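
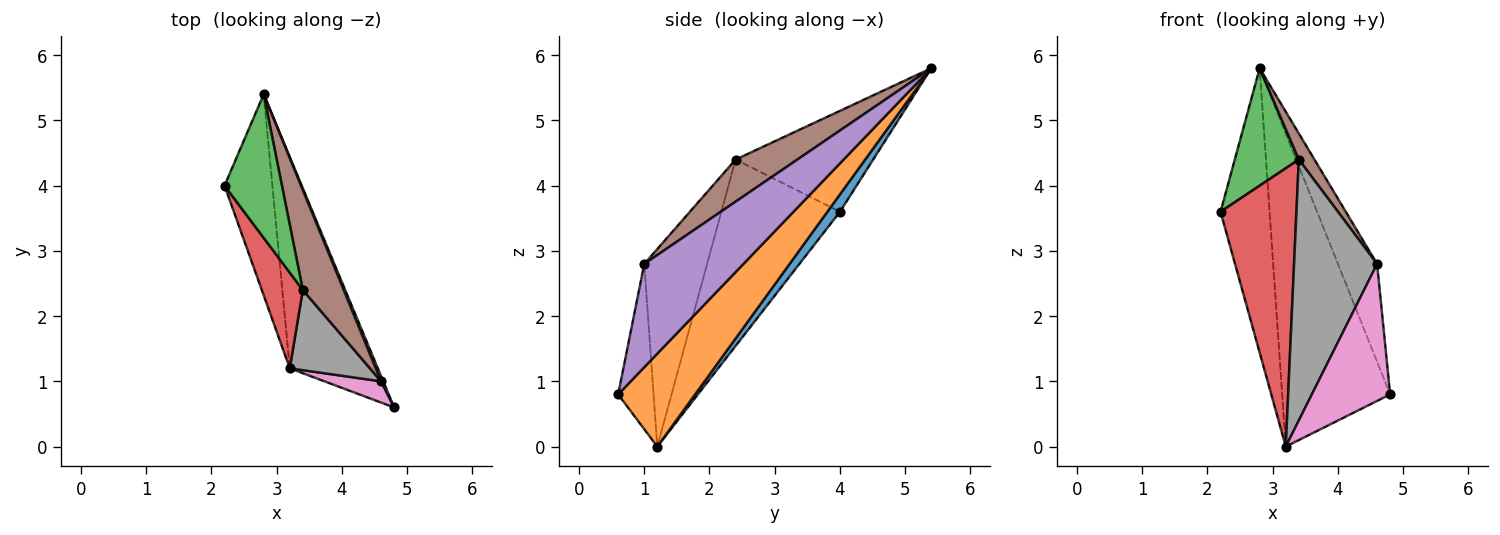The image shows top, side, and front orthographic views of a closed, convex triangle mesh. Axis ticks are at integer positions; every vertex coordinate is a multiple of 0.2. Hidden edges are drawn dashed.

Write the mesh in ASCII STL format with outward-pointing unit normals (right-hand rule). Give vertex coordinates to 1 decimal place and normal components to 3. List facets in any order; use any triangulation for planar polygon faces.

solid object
 facet normal 0.205 0.799 -0.565
  outer loop
   vertex 3.2 1.2 0.0
   vertex 2.2 4.0 3.6
   vertex 2.8 5.4 5.8
  endloop
 endfacet
 facet normal 0.509 0.714 -0.482
  outer loop
   vertex 3.2 1.2 0.0
   vertex 2.8 5.4 5.8
   vertex 4.8 0.6 0.8
  endloop
 endfacet
 facet normal -0.806 -0.375 0.458
  outer loop
   vertex 3.4 2.4 4.4
   vertex 2.8 5.4 5.8
   vertex 2.2 4.0 3.6
  endloop
 endfacet
 facet normal -0.828 -0.530 0.182
  outer loop
   vertex 3.4 2.4 4.4
   vertex 2.2 4.0 3.6
   vertex 3.2 1.2 0.0
  endloop
 endfacet
 facet normal 0.930 0.367 0.020
  outer loop
   vertex 4.6 1.0 2.8
   vertex 4.8 0.6 0.8
   vertex 2.8 5.4 5.8
  endloop
 endfacet
 facet normal 0.706 -0.179 0.686
  outer loop
   vertex 4.6 1.0 2.8
   vertex 2.8 5.4 5.8
   vertex 3.4 2.4 4.4
  endloop
 endfacet
 facet normal -0.408 -0.902 0.140
  outer loop
   vertex 4.6 1.0 2.8
   vertex 3.2 1.2 0.0
   vertex 4.8 0.6 0.8
  endloop
 endfacet
 facet normal -0.586 -0.774 0.238
  outer loop
   vertex 4.6 1.0 2.8
   vertex 3.4 2.4 4.4
   vertex 3.2 1.2 0.0
  endloop
 endfacet
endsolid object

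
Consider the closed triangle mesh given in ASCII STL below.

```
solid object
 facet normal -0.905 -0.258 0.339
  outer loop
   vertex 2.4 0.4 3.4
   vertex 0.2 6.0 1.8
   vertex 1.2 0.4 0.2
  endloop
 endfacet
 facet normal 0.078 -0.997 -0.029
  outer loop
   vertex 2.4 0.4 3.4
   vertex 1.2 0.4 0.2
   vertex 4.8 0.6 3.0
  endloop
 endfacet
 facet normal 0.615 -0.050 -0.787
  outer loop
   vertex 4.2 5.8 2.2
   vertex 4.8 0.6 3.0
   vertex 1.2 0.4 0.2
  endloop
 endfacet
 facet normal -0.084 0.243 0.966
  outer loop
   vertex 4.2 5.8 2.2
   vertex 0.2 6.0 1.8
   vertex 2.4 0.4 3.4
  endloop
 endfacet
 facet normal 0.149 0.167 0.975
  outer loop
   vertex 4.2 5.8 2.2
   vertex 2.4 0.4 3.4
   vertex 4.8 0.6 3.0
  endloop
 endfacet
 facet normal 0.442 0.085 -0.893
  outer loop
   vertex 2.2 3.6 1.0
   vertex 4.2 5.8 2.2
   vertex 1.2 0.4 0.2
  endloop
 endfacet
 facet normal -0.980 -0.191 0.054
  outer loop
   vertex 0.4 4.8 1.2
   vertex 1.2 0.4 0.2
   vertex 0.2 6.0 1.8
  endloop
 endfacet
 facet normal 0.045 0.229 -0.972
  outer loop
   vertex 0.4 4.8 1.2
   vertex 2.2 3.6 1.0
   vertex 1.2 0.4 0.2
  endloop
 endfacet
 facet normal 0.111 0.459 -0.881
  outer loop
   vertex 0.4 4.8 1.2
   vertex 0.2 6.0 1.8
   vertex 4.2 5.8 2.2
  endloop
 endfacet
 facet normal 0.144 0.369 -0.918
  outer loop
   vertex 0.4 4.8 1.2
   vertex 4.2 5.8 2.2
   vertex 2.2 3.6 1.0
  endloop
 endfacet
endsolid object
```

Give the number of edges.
15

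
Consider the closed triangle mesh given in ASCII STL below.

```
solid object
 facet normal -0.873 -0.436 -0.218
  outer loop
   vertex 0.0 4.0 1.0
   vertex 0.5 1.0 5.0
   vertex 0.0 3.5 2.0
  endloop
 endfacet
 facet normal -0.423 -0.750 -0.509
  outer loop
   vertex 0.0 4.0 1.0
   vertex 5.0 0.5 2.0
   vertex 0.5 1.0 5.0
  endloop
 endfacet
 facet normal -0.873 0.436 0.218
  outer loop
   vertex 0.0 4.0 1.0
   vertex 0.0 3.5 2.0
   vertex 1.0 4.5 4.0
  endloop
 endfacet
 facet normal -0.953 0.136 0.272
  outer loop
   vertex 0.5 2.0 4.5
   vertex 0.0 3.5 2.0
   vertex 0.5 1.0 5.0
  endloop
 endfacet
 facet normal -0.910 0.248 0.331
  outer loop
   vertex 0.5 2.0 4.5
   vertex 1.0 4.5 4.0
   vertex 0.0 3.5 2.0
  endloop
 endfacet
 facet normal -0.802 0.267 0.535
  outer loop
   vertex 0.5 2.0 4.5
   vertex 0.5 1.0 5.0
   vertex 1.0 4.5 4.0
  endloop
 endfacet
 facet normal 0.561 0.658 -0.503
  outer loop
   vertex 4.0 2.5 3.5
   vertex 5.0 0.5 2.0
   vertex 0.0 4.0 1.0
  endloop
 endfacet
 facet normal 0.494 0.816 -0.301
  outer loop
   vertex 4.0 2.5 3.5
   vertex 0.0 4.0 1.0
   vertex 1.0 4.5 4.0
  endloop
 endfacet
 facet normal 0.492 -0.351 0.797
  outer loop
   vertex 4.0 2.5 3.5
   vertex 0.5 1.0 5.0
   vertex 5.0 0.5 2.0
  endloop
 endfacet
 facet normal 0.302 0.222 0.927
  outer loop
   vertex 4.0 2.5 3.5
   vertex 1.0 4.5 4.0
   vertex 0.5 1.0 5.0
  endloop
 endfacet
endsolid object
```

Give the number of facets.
10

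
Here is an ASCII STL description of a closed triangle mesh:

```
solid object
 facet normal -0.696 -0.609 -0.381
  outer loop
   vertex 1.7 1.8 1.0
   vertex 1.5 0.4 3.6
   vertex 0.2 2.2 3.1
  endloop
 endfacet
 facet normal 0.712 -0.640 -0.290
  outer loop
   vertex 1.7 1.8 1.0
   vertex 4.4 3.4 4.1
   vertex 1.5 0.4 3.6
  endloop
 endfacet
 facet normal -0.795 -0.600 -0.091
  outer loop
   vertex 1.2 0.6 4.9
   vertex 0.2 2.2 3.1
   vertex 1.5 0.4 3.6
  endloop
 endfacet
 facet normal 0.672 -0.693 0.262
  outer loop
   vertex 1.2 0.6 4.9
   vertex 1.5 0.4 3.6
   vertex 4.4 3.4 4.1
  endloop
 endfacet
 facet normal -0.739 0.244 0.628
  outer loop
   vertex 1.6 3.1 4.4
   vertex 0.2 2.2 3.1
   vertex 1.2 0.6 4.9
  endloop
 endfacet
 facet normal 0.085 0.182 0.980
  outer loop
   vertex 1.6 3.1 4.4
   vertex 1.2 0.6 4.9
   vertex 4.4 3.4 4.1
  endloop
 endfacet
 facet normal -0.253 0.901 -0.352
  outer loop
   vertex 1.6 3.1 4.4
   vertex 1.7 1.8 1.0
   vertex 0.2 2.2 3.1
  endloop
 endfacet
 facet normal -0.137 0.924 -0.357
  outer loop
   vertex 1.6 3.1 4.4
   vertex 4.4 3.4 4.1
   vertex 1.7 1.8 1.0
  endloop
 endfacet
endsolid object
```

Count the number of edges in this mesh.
12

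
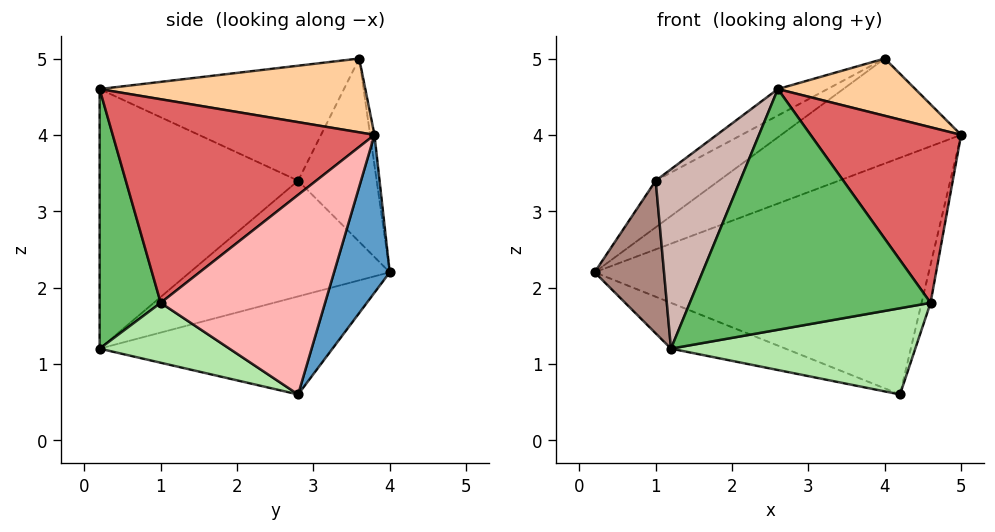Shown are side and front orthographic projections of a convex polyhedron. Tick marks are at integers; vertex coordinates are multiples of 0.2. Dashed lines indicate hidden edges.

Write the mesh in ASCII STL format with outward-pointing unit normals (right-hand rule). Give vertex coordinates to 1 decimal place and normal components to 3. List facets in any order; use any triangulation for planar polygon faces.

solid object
 facet normal 0.156 0.937 -0.312
  outer loop
   vertex 4.2 2.8 0.6
   vertex 0.2 4.0 2.2
   vertex 5.0 3.8 4.0
  endloop
 endfacet
 facet normal -0.325 0.160 -0.932
  outer loop
   vertex 1.2 0.2 1.2
   vertex 0.2 4.0 2.2
   vertex 4.2 2.8 0.6
  endloop
 endfacet
 facet normal -0.024 0.985 0.173
  outer loop
   vertex 4.0 3.6 5.0
   vertex 5.0 3.8 4.0
   vertex 0.2 4.0 2.2
  endloop
 endfacet
 facet normal 0.695 -0.359 0.623
  outer loop
   vertex 4.0 3.6 5.0
   vertex 2.6 0.2 4.6
   vertex 5.0 3.8 4.0
  endloop
 endfacet
 facet normal 0.245 -0.964 -0.101
  outer loop
   vertex 4.6 1.0 1.8
   vertex 2.6 0.2 4.6
   vertex 1.2 0.2 1.2
  endloop
 endfacet
 facet normal 0.263 -0.494 -0.829
  outer loop
   vertex 4.6 1.0 1.8
   vertex 1.2 0.2 1.2
   vertex 4.2 2.8 0.6
  endloop
 endfacet
 facet normal 0.783 -0.450 0.430
  outer loop
   vertex 4.6 1.0 1.8
   vertex 5.0 3.8 4.0
   vertex 2.6 0.2 4.6
  endloop
 endfacet
 facet normal 0.968 0.053 -0.243
  outer loop
   vertex 4.6 1.0 1.8
   vertex 4.2 2.8 0.6
   vertex 5.0 3.8 4.0
  endloop
 endfacet
 facet normal -0.512 0.412 0.754
  outer loop
   vertex 1.0 2.8 3.4
   vertex 4.0 3.6 5.0
   vertex 0.2 4.0 2.2
  endloop
 endfacet
 facet normal -0.489 0.099 0.867
  outer loop
   vertex 1.0 2.8 3.4
   vertex 2.6 0.2 4.6
   vertex 4.0 3.6 5.0
  endloop
 endfacet
 facet normal -0.904 -0.314 0.289
  outer loop
   vertex 1.0 2.8 3.4
   vertex 0.2 4.0 2.2
   vertex 1.2 0.2 1.2
  endloop
 endfacet
 facet normal -0.861 -0.366 0.354
  outer loop
   vertex 1.0 2.8 3.4
   vertex 1.2 0.2 1.2
   vertex 2.6 0.2 4.6
  endloop
 endfacet
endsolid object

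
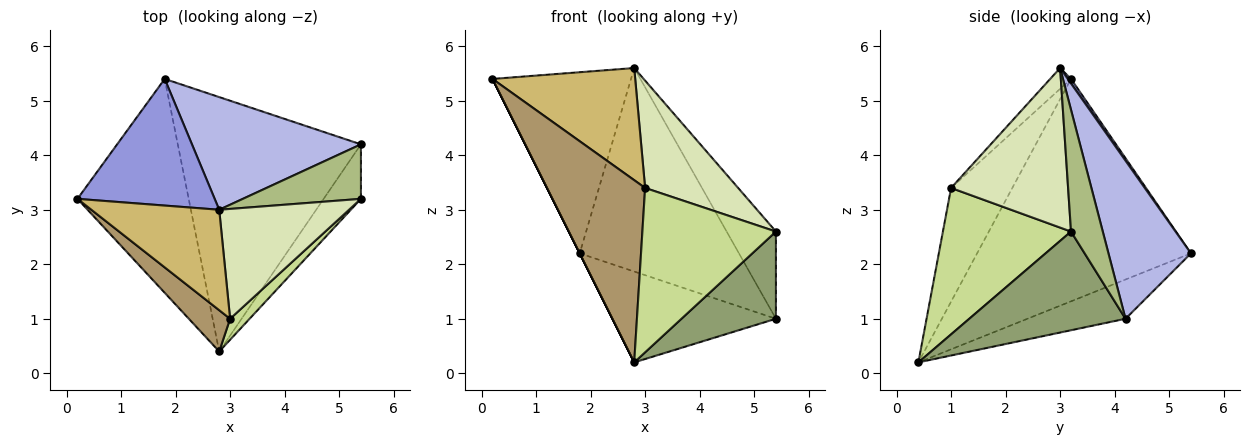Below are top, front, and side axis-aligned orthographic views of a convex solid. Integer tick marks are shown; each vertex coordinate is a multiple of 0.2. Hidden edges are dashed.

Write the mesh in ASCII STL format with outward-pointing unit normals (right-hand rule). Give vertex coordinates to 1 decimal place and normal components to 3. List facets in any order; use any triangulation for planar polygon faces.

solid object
 facet normal -0.894 0.000 -0.447
  outer loop
   vertex 1.8 5.4 2.2
   vertex 2.8 0.4 0.2
   vertex 0.2 3.2 5.4
  endloop
 endfacet
 facet normal -0.198 0.330 -0.923
  outer loop
   vertex 1.8 5.4 2.2
   vertex 5.4 4.2 1.0
   vertex 2.8 0.4 0.2
  endloop
 endfacet
 facet normal 0.019 0.819 0.573
  outer loop
   vertex 2.8 3.0 5.6
   vertex 1.8 5.4 2.2
   vertex 0.2 3.2 5.4
  endloop
 endfacet
 facet normal 0.413 0.797 0.441
  outer loop
   vertex 2.8 3.0 5.6
   vertex 5.4 4.2 1.0
   vertex 1.8 5.4 2.2
  endloop
 endfacet
 facet normal 0.814 -0.492 -0.308
  outer loop
   vertex 5.4 3.2 2.6
   vertex 2.8 0.4 0.2
   vertex 5.4 4.2 1.0
  endloop
 endfacet
 facet normal 0.479 0.744 0.465
  outer loop
   vertex 5.4 3.2 2.6
   vertex 5.4 4.2 1.0
   vertex 2.8 3.0 5.6
  endloop
 endfacet
 facet normal 0.689 -0.719 0.092
  outer loop
   vertex 3.0 1.0 3.4
   vertex 2.8 0.4 0.2
   vertex 5.4 3.2 2.6
  endloop
 endfacet
 facet normal 0.660 -0.525 0.537
  outer loop
   vertex 3.0 1.0 3.4
   vertex 5.4 3.2 2.6
   vertex 2.8 3.0 5.6
  endloop
 endfacet
 facet normal -0.520 -0.833 0.189
  outer loop
   vertex 3.0 1.0 3.4
   vertex 0.2 3.2 5.4
   vertex 2.8 0.4 0.2
  endloop
 endfacet
 facet normal -0.108 -0.740 0.663
  outer loop
   vertex 3.0 1.0 3.4
   vertex 2.8 3.0 5.6
   vertex 0.2 3.2 5.4
  endloop
 endfacet
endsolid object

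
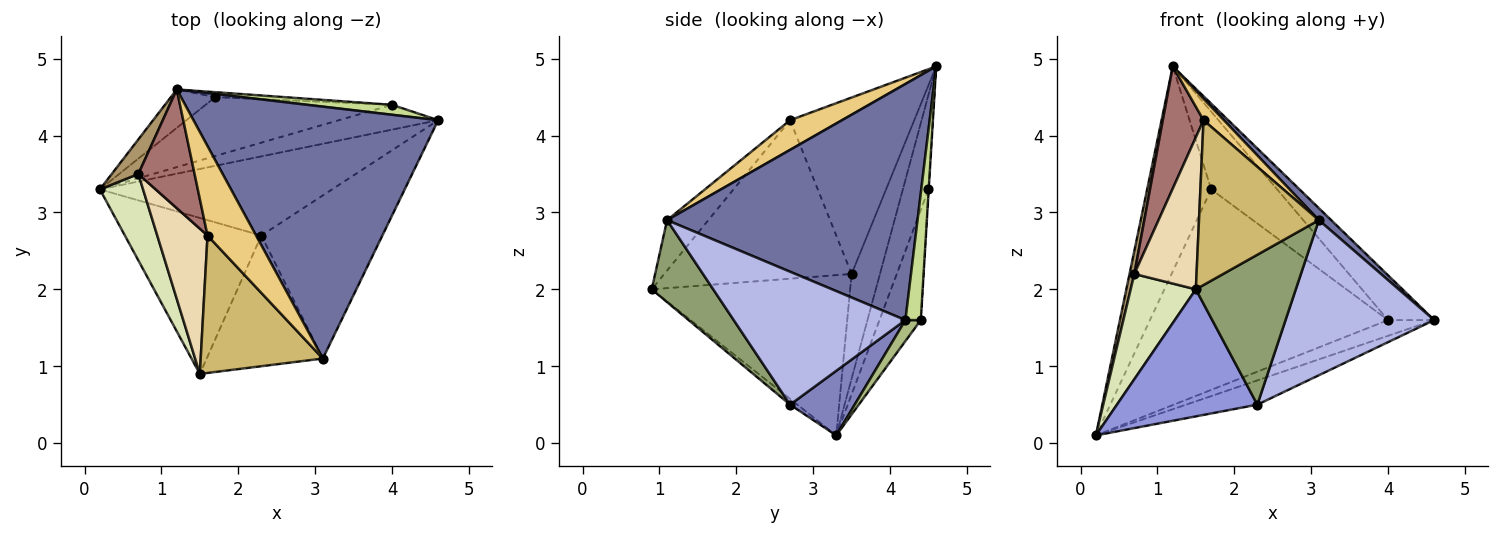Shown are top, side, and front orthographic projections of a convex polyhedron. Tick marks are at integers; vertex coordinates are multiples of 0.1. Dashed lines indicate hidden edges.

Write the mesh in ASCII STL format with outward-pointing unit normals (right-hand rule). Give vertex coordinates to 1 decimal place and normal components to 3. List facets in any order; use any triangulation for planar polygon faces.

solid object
 facet normal 0.694 -0.034 0.719
  outer loop
   vertex 3.1 1.1 2.9
   vertex 4.6 4.2 1.6
   vertex 1.2 4.6 4.9
  endloop
 endfacet
 facet normal 0.257 0.283 -0.924
  outer loop
   vertex 2.3 2.7 0.5
   vertex 0.2 3.3 0.1
   vertex 4.6 4.2 1.6
  endloop
 endfacet
 facet normal -0.033 -0.631 -0.775
  outer loop
   vertex 2.3 2.7 0.5
   vertex 1.5 0.9 2.0
   vertex 0.2 3.3 0.1
  endloop
 endfacet
 facet normal 0.623 -0.539 -0.567
  outer loop
   vertex 2.3 2.7 0.5
   vertex 4.6 4.2 1.6
   vertex 3.1 1.1 2.9
  endloop
 endfacet
 facet normal 0.421 -0.684 -0.596
  outer loop
   vertex 2.3 2.7 0.5
   vertex 3.1 1.1 2.9
   vertex 1.5 0.9 2.0
  endloop
 endfacet
 facet normal 0.176 0.527 -0.832
  outer loop
   vertex 4.0 4.4 1.6
   vertex 4.6 4.2 1.6
   vertex 0.2 3.3 0.1
  endloop
 endfacet
 facet normal 0.309 0.928 0.206
  outer loop
   vertex 4.0 4.4 1.6
   vertex 1.2 4.6 4.9
   vertex 4.6 4.2 1.6
  endloop
 endfacet
 facet normal -0.920 -0.302 0.248
  outer loop
   vertex 0.7 3.5 2.2
   vertex 0.2 3.3 0.1
   vertex 1.5 0.9 2.0
  endloop
 endfacet
 facet normal -0.956 -0.162 0.243
  outer loop
   vertex 0.7 3.5 2.2
   vertex 1.2 4.6 4.9
   vertex 0.2 3.3 0.1
  endloop
 endfacet
 facet normal -0.255 -0.743 0.619
  outer loop
   vertex 1.6 2.7 4.2
   vertex 1.5 0.9 2.0
   vertex 3.1 1.1 2.9
  endloop
 endfacet
 facet normal 0.511 -0.201 0.836
  outer loop
   vertex 1.6 2.7 4.2
   vertex 3.1 1.1 2.9
   vertex 1.2 4.6 4.9
  endloop
 endfacet
 facet normal -0.909 -0.302 0.288
  outer loop
   vertex 1.6 2.7 4.2
   vertex 0.7 3.5 2.2
   vertex 1.5 0.9 2.0
  endloop
 endfacet
 facet normal -0.909 -0.298 0.290
  outer loop
   vertex 1.6 2.7 4.2
   vertex 1.2 4.6 4.9
   vertex 0.7 3.5 2.2
  endloop
 endfacet
 facet normal -0.366 0.915 -0.172
  outer loop
   vertex 1.7 4.5 3.3
   vertex 0.2 3.3 0.1
   vertex 1.2 4.6 4.9
  endloop
 endfacet
 facet normal -0.164 0.946 -0.278
  outer loop
   vertex 1.7 4.5 3.3
   vertex 4.0 4.4 1.6
   vertex 0.2 3.3 0.1
  endloop
 endfacet
 facet normal -0.004 0.998 -0.063
  outer loop
   vertex 1.7 4.5 3.3
   vertex 1.2 4.6 4.9
   vertex 4.0 4.4 1.6
  endloop
 endfacet
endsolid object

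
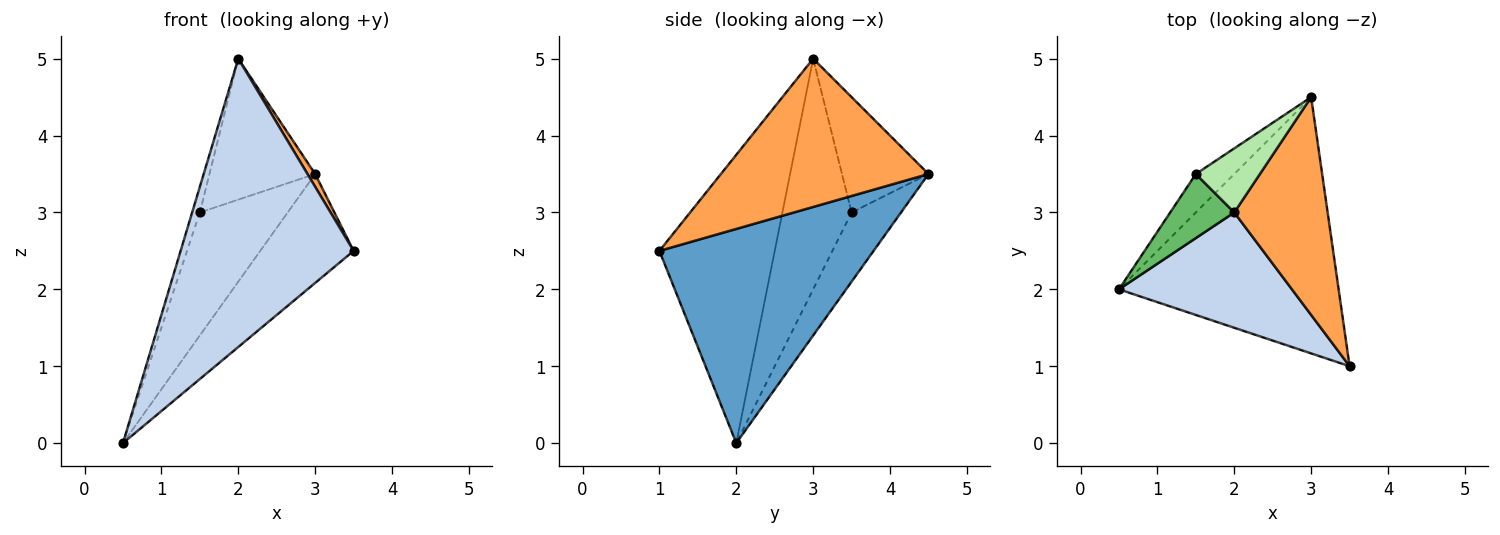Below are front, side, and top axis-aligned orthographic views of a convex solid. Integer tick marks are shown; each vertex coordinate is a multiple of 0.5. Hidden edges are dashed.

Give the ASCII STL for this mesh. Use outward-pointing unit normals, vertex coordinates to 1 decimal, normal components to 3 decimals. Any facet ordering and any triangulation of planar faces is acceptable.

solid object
 facet normal 0.668 0.291 -0.685
  outer loop
   vertex 3.0 4.5 3.5
   vertex 3.5 1.0 2.5
   vertex 0.5 2.0 0.0
  endloop
 endfacet
 facet normal -0.526 -0.789 0.316
  outer loop
   vertex 2.0 3.0 5.0
   vertex 0.5 2.0 0.0
   vertex 3.5 1.0 2.5
  endloop
 endfacet
 facet normal 0.846 -0.031 0.533
  outer loop
   vertex 2.0 3.0 5.0
   vertex 3.5 1.0 2.5
   vertex 3.0 4.5 3.5
  endloop
 endfacet
 facet normal -0.473 0.841 -0.263
  outer loop
   vertex 1.5 3.5 3.0
   vertex 3.0 4.5 3.5
   vertex 0.5 2.0 0.0
  endloop
 endfacet
 facet normal -0.958 0.106 0.266
  outer loop
   vertex 1.5 3.5 3.0
   vertex 0.5 2.0 0.0
   vertex 2.0 3.0 5.0
  endloop
 endfacet
 facet normal -0.597 0.730 0.332
  outer loop
   vertex 1.5 3.5 3.0
   vertex 2.0 3.0 5.0
   vertex 3.0 4.5 3.5
  endloop
 endfacet
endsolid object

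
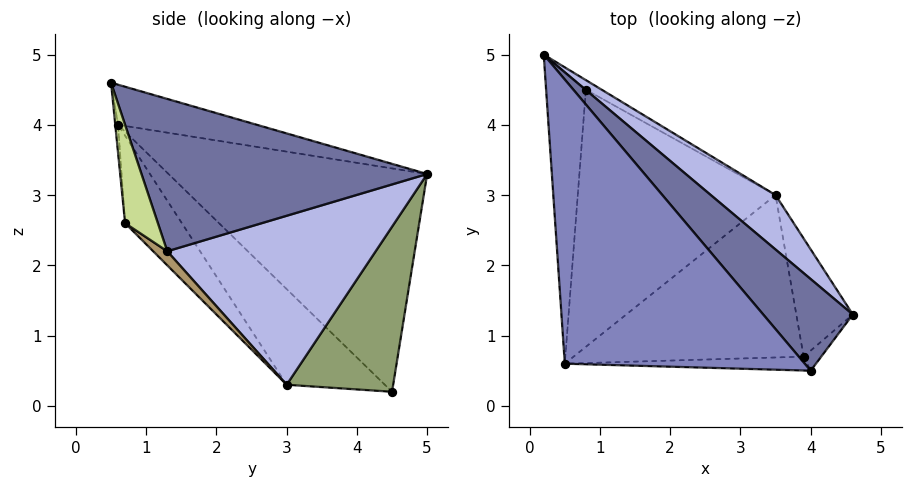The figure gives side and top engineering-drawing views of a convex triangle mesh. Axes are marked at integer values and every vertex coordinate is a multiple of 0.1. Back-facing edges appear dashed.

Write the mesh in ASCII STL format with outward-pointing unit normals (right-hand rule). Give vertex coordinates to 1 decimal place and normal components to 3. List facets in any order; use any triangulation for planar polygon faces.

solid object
 facet normal 0.649 0.658 0.382
  outer loop
   vertex 4.0 0.5 4.6
   vertex 4.6 1.3 2.2
   vertex 0.2 5.0 3.3
  endloop
 endfacet
 facet normal -0.163 0.144 0.976
  outer loop
   vertex 0.5 0.6 4.0
   vertex 4.0 0.5 4.6
   vertex 0.2 5.0 3.3
  endloop
 endfacet
 facet normal -0.980 -0.095 -0.174
  outer loop
   vertex 0.5 0.6 4.0
   vertex 0.2 5.0 3.3
   vertex 0.8 4.5 0.2
  endloop
 endfacet
 facet normal 0.659 0.709 0.252
  outer loop
   vertex 3.5 3.0 0.3
   vertex 0.2 5.0 3.3
   vertex 4.6 1.3 2.2
  endloop
 endfacet
 facet normal 0.486 0.872 -0.047
  outer loop
   vertex 3.5 3.0 0.3
   vertex 0.8 4.5 0.2
   vertex 0.2 5.0 3.3
  endloop
 endfacet
 facet normal -0.333 -0.645 -0.688
  outer loop
   vertex 3.5 3.0 0.3
   vertex 0.5 0.6 4.0
   vertex 0.8 4.5 0.2
  endloop
 endfacet
 facet normal 0.610 -0.785 -0.109
  outer loop
   vertex 3.9 0.7 2.6
   vertex 4.6 1.3 2.2
   vertex 4.0 0.5 4.6
  endloop
 endfacet
 facet normal -0.011 -0.995 -0.099
  outer loop
   vertex 3.9 0.7 2.6
   vertex 4.0 0.5 4.6
   vertex 0.5 0.6 4.0
  endloop
 endfacet
 facet normal 0.177 -0.680 -0.711
  outer loop
   vertex 3.9 0.7 2.6
   vertex 3.5 3.0 0.3
   vertex 4.6 1.3 2.2
  endloop
 endfacet
 facet normal -0.252 -0.706 -0.662
  outer loop
   vertex 3.9 0.7 2.6
   vertex 0.5 0.6 4.0
   vertex 3.5 3.0 0.3
  endloop
 endfacet
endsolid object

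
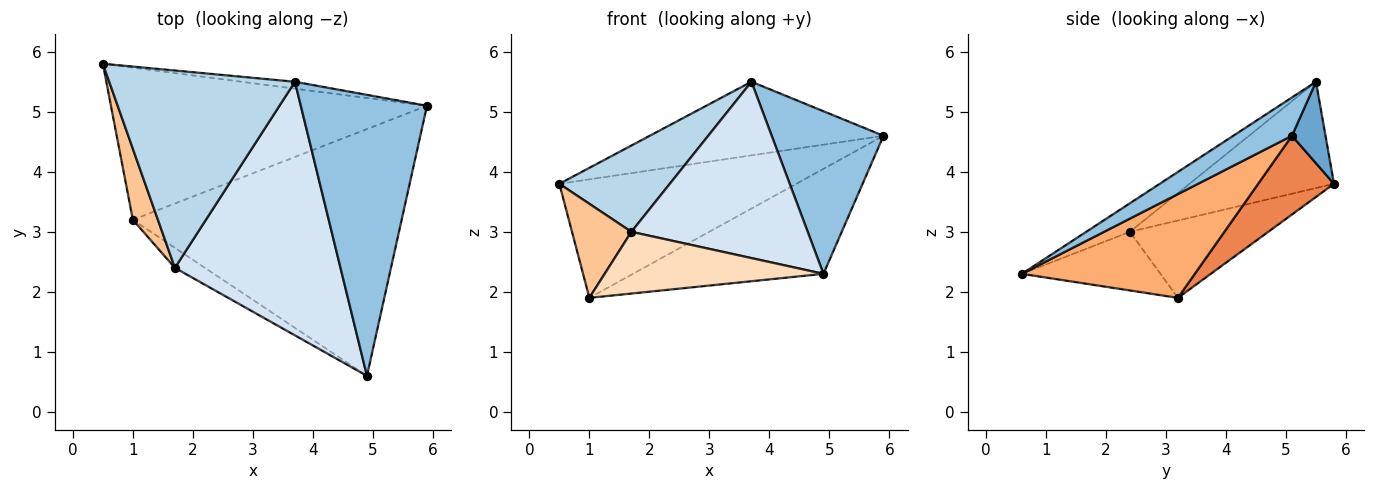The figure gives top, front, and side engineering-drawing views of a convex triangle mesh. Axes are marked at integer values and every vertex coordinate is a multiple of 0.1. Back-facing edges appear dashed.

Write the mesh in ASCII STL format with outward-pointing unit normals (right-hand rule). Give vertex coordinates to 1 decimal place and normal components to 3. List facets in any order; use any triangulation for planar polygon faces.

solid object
 facet normal 0.141 0.986 -0.092
  outer loop
   vertex 3.7 5.5 5.5
   vertex 5.9 5.1 4.6
   vertex 0.5 5.8 3.8
  endloop
 endfacet
 facet normal 0.254 -0.484 0.837
  outer loop
   vertex 3.7 5.5 5.5
   vertex 4.9 0.6 2.3
   vertex 5.9 5.1 4.6
  endloop
 endfacet
 facet normal -0.464 -0.355 0.811
  outer loop
   vertex 1.7 2.4 3.0
   vertex 3.7 5.5 5.5
   vertex 0.5 5.8 3.8
  endloop
 endfacet
 facet normal -0.140 -0.565 0.813
  outer loop
   vertex 1.7 2.4 3.0
   vertex 4.9 0.6 2.3
   vertex 3.7 5.5 5.5
  endloop
 endfacet
 facet normal 0.193 0.603 -0.774
  outer loop
   vertex 1.0 3.2 1.9
   vertex 0.5 5.8 3.8
   vertex 5.9 5.1 4.6
  endloop
 endfacet
 facet normal 0.335 0.369 -0.867
  outer loop
   vertex 1.0 3.2 1.9
   vertex 5.9 5.1 4.6
   vertex 4.9 0.6 2.3
  endloop
 endfacet
 facet normal -0.881 -0.378 0.286
  outer loop
   vertex 1.0 3.2 1.9
   vertex 1.7 2.4 3.0
   vertex 0.5 5.8 3.8
  endloop
 endfacet
 facet normal -0.516 -0.815 -0.264
  outer loop
   vertex 1.0 3.2 1.9
   vertex 4.9 0.6 2.3
   vertex 1.7 2.4 3.0
  endloop
 endfacet
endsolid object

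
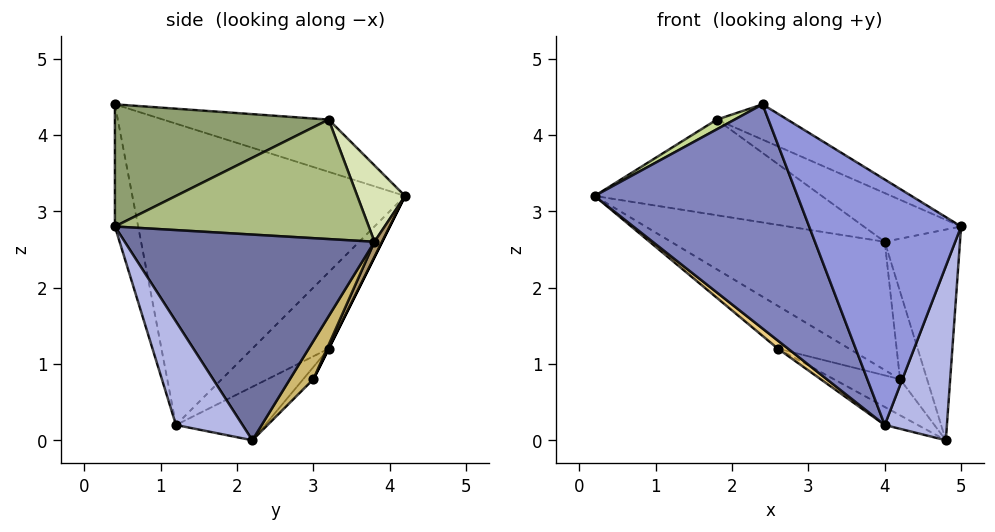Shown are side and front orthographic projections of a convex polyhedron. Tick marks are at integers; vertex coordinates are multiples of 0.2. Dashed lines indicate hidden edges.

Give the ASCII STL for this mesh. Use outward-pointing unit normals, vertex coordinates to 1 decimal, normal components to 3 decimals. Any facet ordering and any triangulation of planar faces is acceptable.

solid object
 facet normal 0.951 0.287 0.116
  outer loop
   vertex 4.0 3.8 2.6
   vertex 5.0 0.4 2.8
   vertex 4.8 2.2 0.0
  endloop
 endfacet
 facet normal -0.740 -0.550 -0.387
  outer loop
   vertex 4.0 1.2 0.2
   vertex 2.4 0.4 4.4
   vertex 0.2 4.2 3.2
  endloop
 endfacet
 facet normal -0.147 -0.960 -0.239
  outer loop
   vertex 4.0 1.2 0.2
   vertex 5.0 0.4 2.8
   vertex 2.4 0.4 4.4
  endloop
 endfacet
 facet normal 0.656 -0.613 -0.441
  outer loop
   vertex 4.0 1.2 0.2
   vertex 4.8 2.2 0.0
   vertex 5.0 0.4 2.8
  endloop
 endfacet
 facet normal 0.516 0.171 0.839
  outer loop
   vertex 1.8 3.2 4.2
   vertex 2.4 0.4 4.4
   vertex 5.0 0.4 2.8
  endloop
 endfacet
 facet normal 0.538 0.206 0.817
  outer loop
   vertex 1.8 3.2 4.2
   vertex 5.0 0.4 2.8
   vertex 4.0 3.8 2.6
  endloop
 endfacet
 facet normal -0.556 -0.060 0.829
  outer loop
   vertex 1.8 3.2 4.2
   vertex 0.2 4.2 3.2
   vertex 2.4 0.4 4.4
  endloop
 endfacet
 facet normal 0.172 0.821 0.545
  outer loop
   vertex 1.8 3.2 4.2
   vertex 4.0 3.8 2.6
   vertex 0.2 4.2 3.2
  endloop
 endfacet
 facet normal 0.033 0.915 -0.403
  outer loop
   vertex 4.2 3.0 0.8
   vertex 0.2 4.2 3.2
   vertex 4.0 3.8 2.6
  endloop
 endfacet
 facet normal 0.635 0.730 -0.254
  outer loop
   vertex 4.2 3.0 0.8
   vertex 4.0 3.8 2.6
   vertex 4.8 2.2 0.0
  endloop
 endfacet
 facet normal -0.659 -0.088 -0.747
  outer loop
   vertex 2.6 3.2 1.2
   vertex 4.0 1.2 0.2
   vertex 0.2 4.2 3.2
  endloop
 endfacet
 facet normal -0.418 0.155 -0.895
  outer loop
   vertex 2.6 3.2 1.2
   vertex 4.8 2.2 0.0
   vertex 4.0 1.2 0.2
  endloop
 endfacet
 facet normal 0.000 0.894 -0.447
  outer loop
   vertex 2.6 3.2 1.2
   vertex 0.2 4.2 3.2
   vertex 4.2 3.0 0.8
  endloop
 endfacet
 facet normal -0.102 0.664 -0.741
  outer loop
   vertex 2.6 3.2 1.2
   vertex 4.2 3.0 0.8
   vertex 4.8 2.2 0.0
  endloop
 endfacet
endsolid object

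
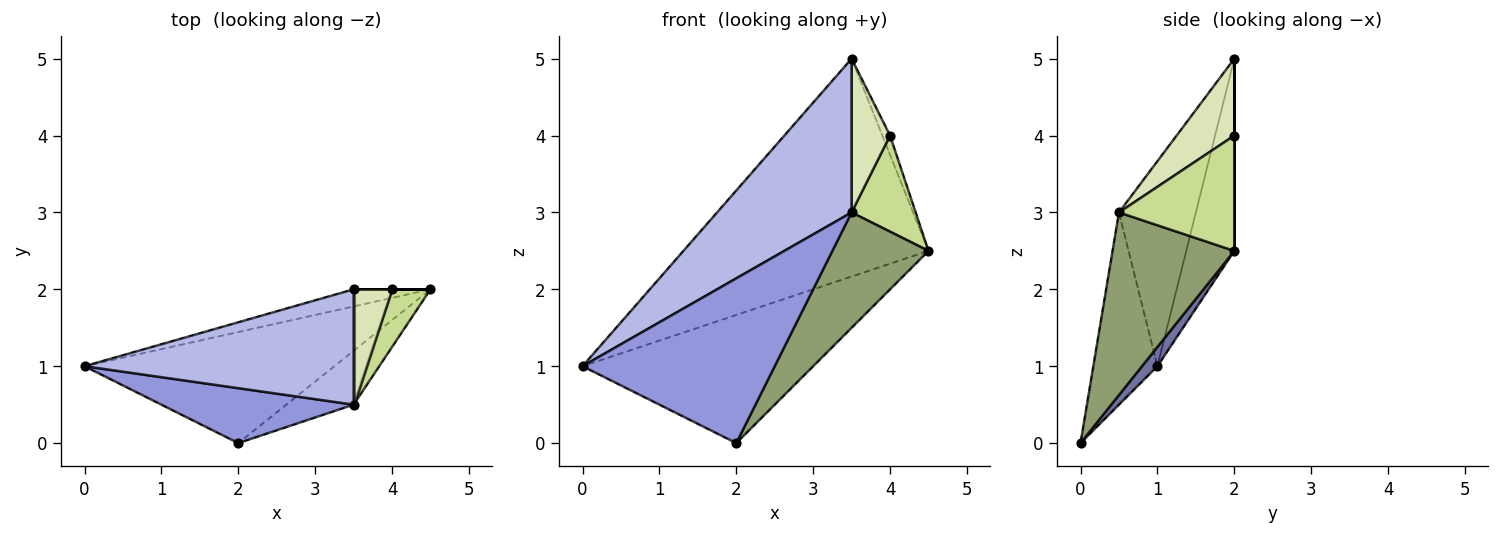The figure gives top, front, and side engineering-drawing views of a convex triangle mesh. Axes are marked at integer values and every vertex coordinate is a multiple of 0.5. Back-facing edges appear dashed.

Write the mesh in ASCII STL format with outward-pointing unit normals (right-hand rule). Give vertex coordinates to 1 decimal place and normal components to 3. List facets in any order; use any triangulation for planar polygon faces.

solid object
 facet normal 0.050 0.755 -0.654
  outer loop
   vertex 2.0 0.0 0.0
   vertex 0.0 1.0 1.0
   vertex 4.5 2.0 2.5
  endloop
 endfacet
 facet normal -0.192 0.978 -0.077
  outer loop
   vertex 3.5 2.0 5.0
   vertex 4.5 2.0 2.5
   vertex 0.0 1.0 1.0
  endloop
 endfacet
 facet normal -0.302 -0.905 0.302
  outer loop
   vertex 3.5 0.5 3.0
   vertex 0.0 1.0 1.0
   vertex 2.0 0.0 0.0
  endloop
 endfacet
 facet normal -0.416 -0.728 0.546
  outer loop
   vertex 3.5 0.5 3.0
   vertex 3.5 2.0 5.0
   vertex 0.0 1.0 1.0
  endloop
 endfacet
 facet normal 0.754 -0.595 -0.278
  outer loop
   vertex 3.5 0.5 3.0
   vertex 2.0 0.0 0.0
   vertex 4.5 2.0 2.5
  endloop
 endfacet
 facet normal 0.000 1.000 0.000
  outer loop
   vertex 4.0 2.0 4.0
   vertex 4.5 2.0 2.5
   vertex 3.5 2.0 5.0
  endloop
 endfacet
 facet normal 0.839 -0.466 0.280
  outer loop
   vertex 4.0 2.0 4.0
   vertex 3.5 0.5 3.0
   vertex 4.5 2.0 2.5
  endloop
 endfacet
 facet normal 0.768 -0.512 0.384
  outer loop
   vertex 4.0 2.0 4.0
   vertex 3.5 2.0 5.0
   vertex 3.5 0.5 3.0
  endloop
 endfacet
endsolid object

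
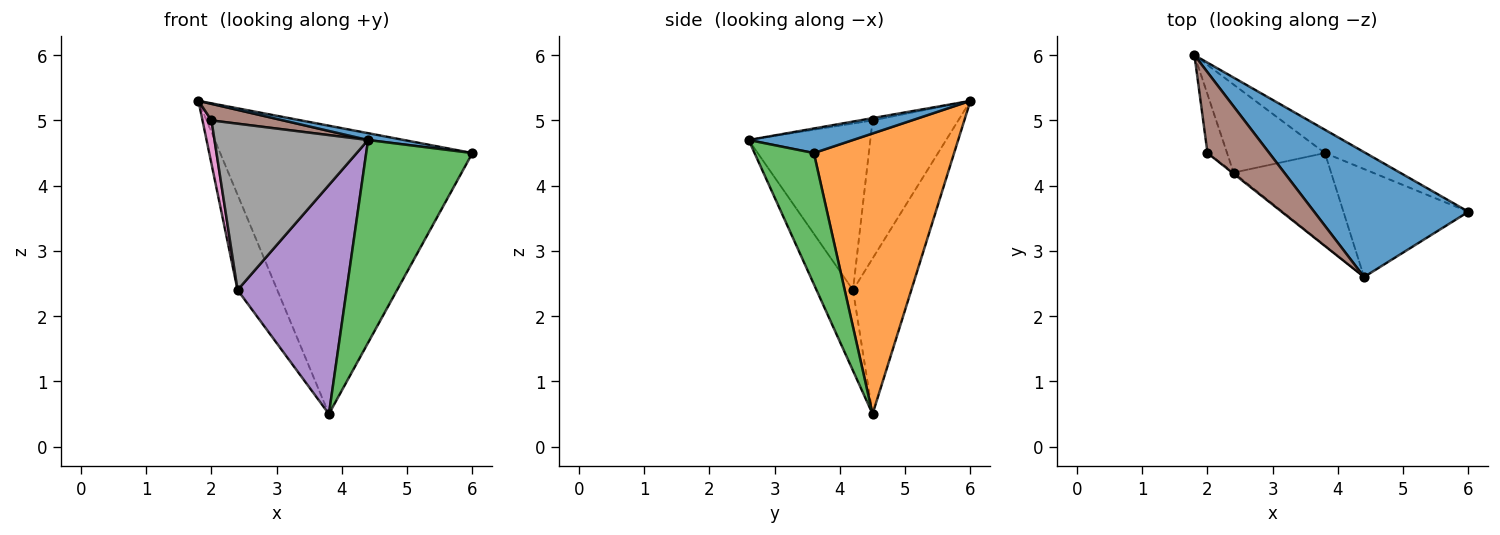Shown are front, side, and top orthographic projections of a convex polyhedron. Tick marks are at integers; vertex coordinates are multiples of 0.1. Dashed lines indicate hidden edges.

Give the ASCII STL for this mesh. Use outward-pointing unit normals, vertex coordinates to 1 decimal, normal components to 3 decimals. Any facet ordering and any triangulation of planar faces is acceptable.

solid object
 facet normal 0.157 -0.054 0.986
  outer loop
   vertex 4.4 2.6 4.7
   vertex 6.0 3.6 4.5
   vertex 1.8 6.0 5.3
  endloop
 endfacet
 facet normal 0.485 0.872 -0.070
  outer loop
   vertex 3.8 4.5 0.5
   vertex 1.8 6.0 5.3
   vertex 6.0 3.6 4.5
  endloop
 endfacet
 facet normal 0.442 -0.792 -0.421
  outer loop
   vertex 3.8 4.5 0.5
   vertex 6.0 3.6 4.5
   vertex 4.4 2.6 4.7
  endloop
 endfacet
 facet normal -0.733 0.499 -0.462
  outer loop
   vertex 2.4 4.2 2.4
   vertex 1.8 6.0 5.3
   vertex 3.8 4.5 0.5
  endloop
 endfacet
 facet normal -0.296 -0.885 -0.358
  outer loop
   vertex 2.4 4.2 2.4
   vertex 3.8 4.5 0.5
   vertex 4.4 2.6 4.7
  endloop
 endfacet
 facet normal -0.036 -0.201 0.979
  outer loop
   vertex 2.0 4.5 5.0
   vertex 4.4 2.6 4.7
   vertex 1.8 6.0 5.3
  endloop
 endfacet
 facet normal -0.985 -0.103 -0.140
  outer loop
   vertex 2.0 4.5 5.0
   vertex 1.8 6.0 5.3
   vertex 2.4 4.2 2.4
  endloop
 endfacet
 facet normal -0.621 -0.784 -0.005
  outer loop
   vertex 2.0 4.5 5.0
   vertex 2.4 4.2 2.4
   vertex 4.4 2.6 4.7
  endloop
 endfacet
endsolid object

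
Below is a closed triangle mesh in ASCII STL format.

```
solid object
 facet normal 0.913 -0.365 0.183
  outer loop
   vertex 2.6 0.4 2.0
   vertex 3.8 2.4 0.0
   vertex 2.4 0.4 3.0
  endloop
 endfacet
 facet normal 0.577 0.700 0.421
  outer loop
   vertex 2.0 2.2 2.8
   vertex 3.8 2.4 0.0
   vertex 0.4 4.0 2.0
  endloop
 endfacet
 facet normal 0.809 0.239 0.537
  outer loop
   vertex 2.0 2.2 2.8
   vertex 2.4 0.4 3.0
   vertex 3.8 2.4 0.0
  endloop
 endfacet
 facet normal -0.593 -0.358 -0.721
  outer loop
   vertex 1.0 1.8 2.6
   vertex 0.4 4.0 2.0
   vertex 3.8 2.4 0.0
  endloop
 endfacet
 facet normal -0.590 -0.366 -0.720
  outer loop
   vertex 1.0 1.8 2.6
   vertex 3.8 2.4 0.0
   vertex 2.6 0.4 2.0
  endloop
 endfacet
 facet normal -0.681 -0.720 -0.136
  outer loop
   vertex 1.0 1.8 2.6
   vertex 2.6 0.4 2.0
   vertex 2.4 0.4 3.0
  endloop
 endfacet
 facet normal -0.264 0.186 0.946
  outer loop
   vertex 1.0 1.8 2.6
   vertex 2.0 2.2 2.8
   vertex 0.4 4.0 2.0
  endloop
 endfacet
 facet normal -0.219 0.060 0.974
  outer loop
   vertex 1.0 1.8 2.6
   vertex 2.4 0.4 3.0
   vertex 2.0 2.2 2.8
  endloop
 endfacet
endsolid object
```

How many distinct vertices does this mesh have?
6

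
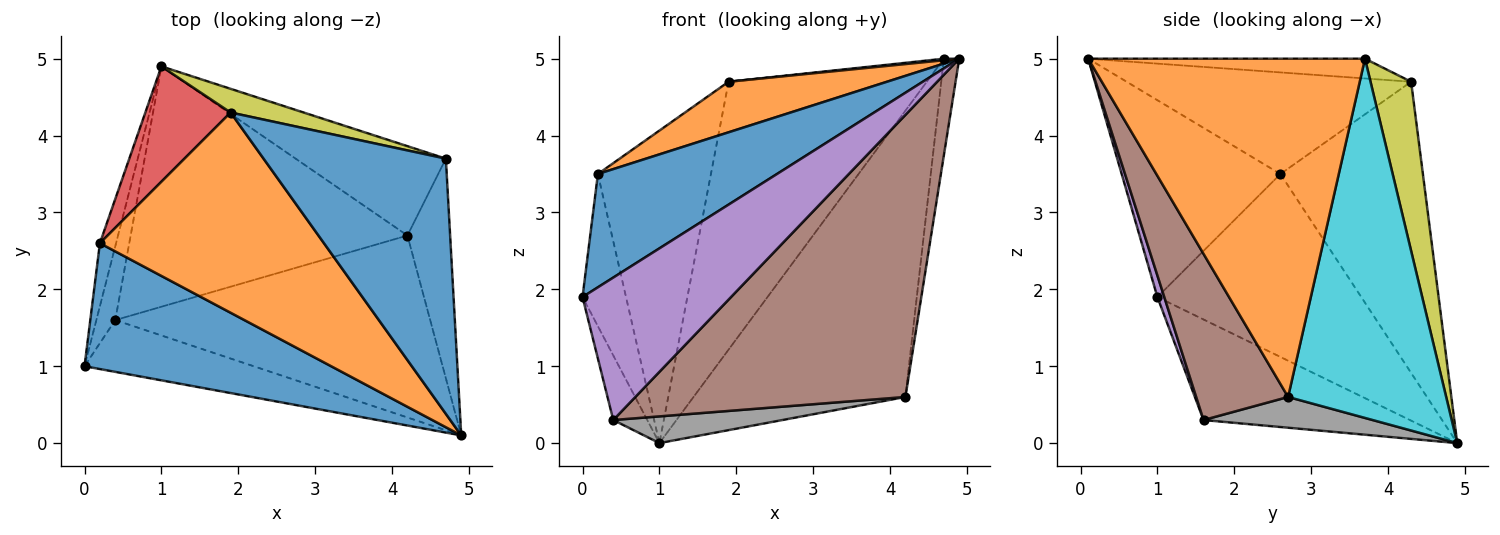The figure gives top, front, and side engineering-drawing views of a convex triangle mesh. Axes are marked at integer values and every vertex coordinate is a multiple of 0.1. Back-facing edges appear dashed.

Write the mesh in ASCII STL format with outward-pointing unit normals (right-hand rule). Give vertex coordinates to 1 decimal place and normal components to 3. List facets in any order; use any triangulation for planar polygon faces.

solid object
 facet normal -0.510 -0.575 0.639
  outer loop
   vertex 0.2 2.6 3.5
   vertex 0.0 1.0 1.9
   vertex 4.9 0.1 5.0
  endloop
 endfacet
 facet normal -0.402 -0.224 0.888
  outer loop
   vertex 0.2 2.6 3.5
   vertex 4.9 0.1 5.0
   vertex 1.9 4.3 4.7
  endloop
 endfacet
 facet normal -0.974 0.208 -0.086
  outer loop
   vertex 0.2 2.6 3.5
   vertex 1.0 4.9 0.0
   vertex 0.0 1.0 1.9
  endloop
 endfacet
 facet normal -0.764 0.606 0.224
  outer loop
   vertex 0.2 2.6 3.5
   vertex 1.9 4.3 4.7
   vertex 1.0 4.9 0.0
  endloop
 endfacet
 facet normal 0.043 -0.939 -0.341
  outer loop
   vertex 0.4 1.6 0.3
   vertex 4.9 0.1 5.0
   vertex 0.0 1.0 1.9
  endloop
 endfacet
 facet normal 0.275 -0.808 -0.521
  outer loop
   vertex 0.4 1.6 0.3
   vertex 4.2 2.7 0.6
   vertex 4.9 0.1 5.0
  endloop
 endfacet
 facet normal -0.970 0.160 -0.183
  outer loop
   vertex 0.4 1.6 0.3
   vertex 0.0 1.0 1.9
   vertex 1.0 4.9 0.0
  endloop
 endfacet
 facet normal 0.110 -0.110 -0.988
  outer loop
   vertex 0.4 1.6 0.3
   vertex 1.0 4.9 0.0
   vertex 4.2 2.7 0.6
  endloop
 endfacet
 facet normal 0.200 0.976 0.086
  outer loop
   vertex 4.7 3.7 5.0
   vertex 1.0 4.9 0.0
   vertex 1.9 4.3 4.7
  endloop
 endfacet
 facet normal 0.580 0.778 -0.243
  outer loop
   vertex 4.7 3.7 5.0
   vertex 4.2 2.7 0.6
   vertex 1.0 4.9 0.0
  endloop
 endfacet
 facet normal -0.108 -0.006 0.994
  outer loop
   vertex 4.7 3.7 5.0
   vertex 1.9 4.3 4.7
   vertex 4.9 0.1 5.0
  endloop
 endfacet
 facet normal 0.991 0.055 -0.125
  outer loop
   vertex 4.7 3.7 5.0
   vertex 4.9 0.1 5.0
   vertex 4.2 2.7 0.6
  endloop
 endfacet
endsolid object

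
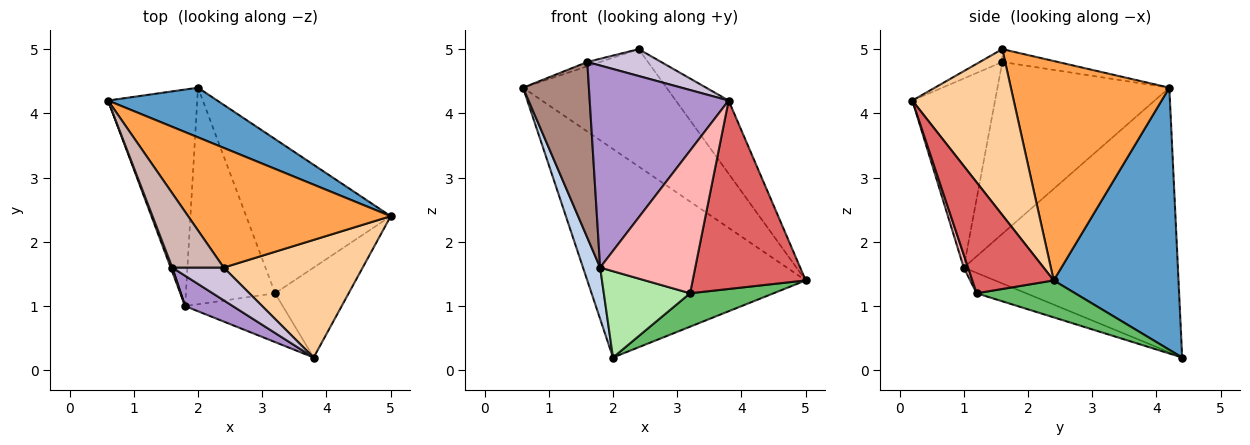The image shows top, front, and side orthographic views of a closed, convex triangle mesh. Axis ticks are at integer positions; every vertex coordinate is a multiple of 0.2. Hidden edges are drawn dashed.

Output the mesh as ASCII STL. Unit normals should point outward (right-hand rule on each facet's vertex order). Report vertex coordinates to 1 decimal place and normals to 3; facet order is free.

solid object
 facet normal 0.486 0.850 0.202
  outer loop
   vertex 2.0 4.4 0.2
   vertex 0.6 4.2 4.4
   vertex 5.0 2.4 1.4
  endloop
 endfacet
 facet normal -0.945 -0.076 -0.319
  outer loop
   vertex 1.8 1.0 1.6
   vertex 0.6 4.2 4.4
   vertex 2.0 4.4 0.2
  endloop
 endfacet
 facet normal 0.612 0.554 0.565
  outer loop
   vertex 2.4 1.6 5.0
   vertex 5.0 2.4 1.4
   vertex 0.6 4.2 4.4
  endloop
 endfacet
 facet normal 0.712 0.371 0.596
  outer loop
   vertex 2.4 1.6 5.0
   vertex 3.8 0.2 4.2
   vertex 5.0 2.4 1.4
  endloop
 endfacet
 facet normal 0.242 -0.205 -0.948
  outer loop
   vertex 3.2 1.2 1.2
   vertex 2.0 4.4 0.2
   vertex 5.0 2.4 1.4
  endloop
 endfacet
 facet normal -0.208 -0.362 -0.909
  outer loop
   vertex 3.2 1.2 1.2
   vertex 1.8 1.0 1.6
   vertex 2.0 4.4 0.2
  endloop
 endfacet
 facet normal 0.545 -0.757 -0.361
  outer loop
   vertex 3.2 1.2 1.2
   vertex 5.0 2.4 1.4
   vertex 3.8 0.2 4.2
  endloop
 endfacet
 facet normal 0.043 -0.945 -0.324
  outer loop
   vertex 3.2 1.2 1.2
   vertex 3.8 0.2 4.2
   vertex 1.8 1.0 1.6
  endloop
 endfacet
 facet normal -0.507 -0.852 0.128
  outer loop
   vertex 1.6 1.6 4.8
   vertex 1.8 1.0 1.6
   vertex 3.8 0.2 4.2
  endloop
 endfacet
 facet normal -0.190 -0.623 0.759
  outer loop
   vertex 1.6 1.6 4.8
   vertex 3.8 0.2 4.2
   vertex 2.4 1.6 5.0
  endloop
 endfacet
 facet normal -0.934 -0.358 0.009
  outer loop
   vertex 1.6 1.6 4.8
   vertex 0.6 4.2 4.4
   vertex 1.8 1.0 1.6
  endloop
 endfacet
 facet normal -0.242 0.056 0.969
  outer loop
   vertex 1.6 1.6 4.8
   vertex 2.4 1.6 5.0
   vertex 0.6 4.2 4.4
  endloop
 endfacet
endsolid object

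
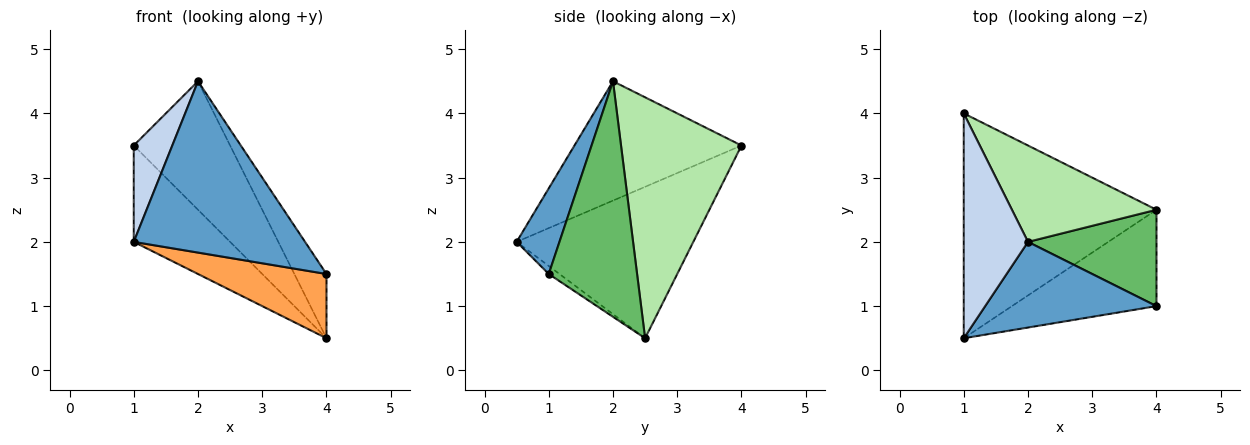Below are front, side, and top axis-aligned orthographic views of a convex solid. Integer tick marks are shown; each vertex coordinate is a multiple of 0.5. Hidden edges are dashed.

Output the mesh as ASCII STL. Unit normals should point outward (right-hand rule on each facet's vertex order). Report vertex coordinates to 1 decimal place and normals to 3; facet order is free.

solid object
 facet normal 0.218 -0.873 0.436
  outer loop
   vertex 2.0 2.0 4.5
   vertex 1.0 0.5 2.0
   vertex 4.0 1.0 1.5
  endloop
 endfacet
 facet normal -0.863 -0.199 0.465
  outer loop
   vertex 2.0 2.0 4.5
   vertex 1.0 4.0 3.5
   vertex 1.0 0.5 2.0
  endloop
 endfacet
 facet normal -0.046 -0.554 -0.831
  outer loop
   vertex 4.0 2.5 0.5
   vertex 4.0 1.0 1.5
   vertex 1.0 0.5 2.0
  endloop
 endfacet
 facet normal -0.585 0.319 -0.745
  outer loop
   vertex 4.0 2.5 0.5
   vertex 1.0 0.5 2.0
   vertex 1.0 4.0 3.5
  endloop
 endfacet
 facet normal 0.836 0.304 0.456
  outer loop
   vertex 4.0 2.5 0.5
   vertex 2.0 2.0 4.5
   vertex 4.0 1.0 1.5
  endloop
 endfacet
 facet normal 0.707 0.566 0.424
  outer loop
   vertex 4.0 2.5 0.5
   vertex 1.0 4.0 3.5
   vertex 2.0 2.0 4.5
  endloop
 endfacet
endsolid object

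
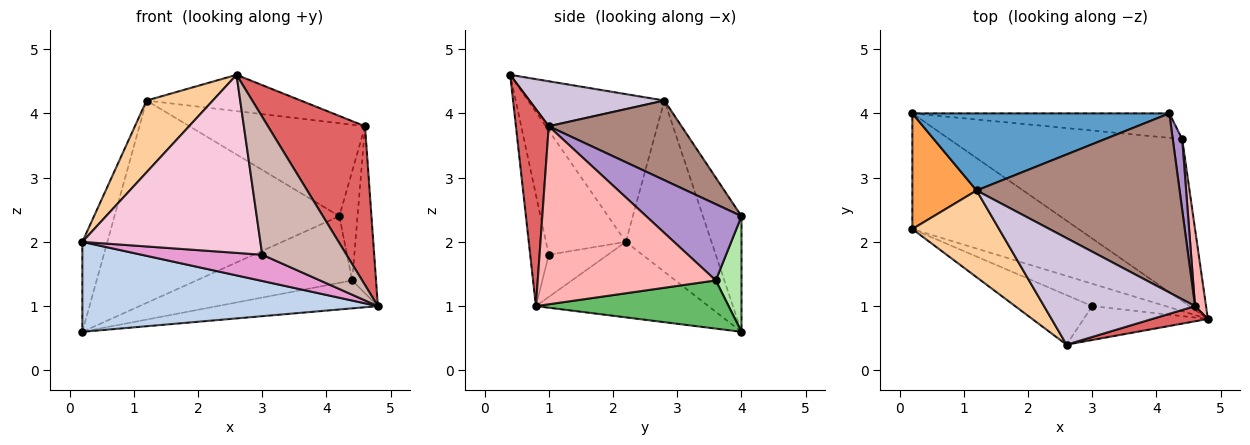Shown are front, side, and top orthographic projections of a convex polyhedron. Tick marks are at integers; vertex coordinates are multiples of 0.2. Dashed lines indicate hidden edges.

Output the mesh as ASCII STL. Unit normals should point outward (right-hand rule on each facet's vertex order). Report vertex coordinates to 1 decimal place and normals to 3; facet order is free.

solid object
 facet normal -0.158 0.923 0.352
  outer loop
   vertex 4.2 4.0 2.4
   vertex 0.2 4.0 0.6
   vertex 1.2 2.8 4.2
  endloop
 endfacet
 facet normal -0.337 -0.578 -0.743
  outer loop
   vertex 0.2 2.2 2.0
   vertex 0.2 4.0 0.6
   vertex 4.8 0.8 1.0
  endloop
 endfacet
 facet normal -0.903 0.263 0.339
  outer loop
   vertex 0.2 2.2 2.0
   vertex 1.2 2.8 4.2
   vertex 0.2 4.0 0.6
  endloop
 endfacet
 facet normal -0.795 -0.386 0.467
  outer loop
   vertex 0.2 2.2 2.0
   vertex 2.6 0.4 4.6
   vertex 1.2 2.8 4.2
  endloop
 endfacet
 facet normal 0.200 0.166 -0.966
  outer loop
   vertex 4.4 3.6 1.4
   vertex 4.8 0.8 1.0
   vertex 0.2 4.0 0.6
  endloop
 endfacet
 facet normal 0.153 0.928 -0.340
  outer loop
   vertex 4.4 3.6 1.4
   vertex 0.2 4.0 0.6
   vertex 4.2 4.0 2.4
  endloop
 endfacet
 facet normal 0.319 -0.943 0.090
  outer loop
   vertex 4.6 1.0 3.8
   vertex 2.6 0.4 4.6
   vertex 4.8 0.8 1.0
  endloop
 endfacet
 facet normal 0.989 0.133 0.061
  outer loop
   vertex 4.6 1.0 3.8
   vertex 4.8 0.8 1.0
   vertex 4.4 3.6 1.4
  endloop
 endfacet
 facet normal 0.975 0.186 0.121
  outer loop
   vertex 4.6 1.0 3.8
   vertex 4.4 3.6 1.4
   vertex 4.2 4.0 2.4
  endloop
 endfacet
 facet normal 0.271 0.310 0.911
  outer loop
   vertex 4.6 1.0 3.8
   vertex 1.2 2.8 4.2
   vertex 2.6 0.4 4.6
  endloop
 endfacet
 facet normal 0.329 0.435 0.838
  outer loop
   vertex 4.6 1.0 3.8
   vertex 4.2 4.0 2.4
   vertex 1.2 2.8 4.2
  endloop
 endfacet
 facet normal -0.209 -0.950 -0.233
  outer loop
   vertex 3.0 1.0 1.8
   vertex 4.8 0.8 1.0
   vertex 2.6 0.4 4.6
  endloop
 endfacet
 facet normal -0.349 -0.714 -0.607
  outer loop
   vertex 3.0 1.0 1.8
   vertex 0.2 2.2 2.0
   vertex 4.8 0.8 1.0
  endloop
 endfacet
 facet normal -0.397 -0.884 -0.246
  outer loop
   vertex 3.0 1.0 1.8
   vertex 2.6 0.4 4.6
   vertex 0.2 2.2 2.0
  endloop
 endfacet
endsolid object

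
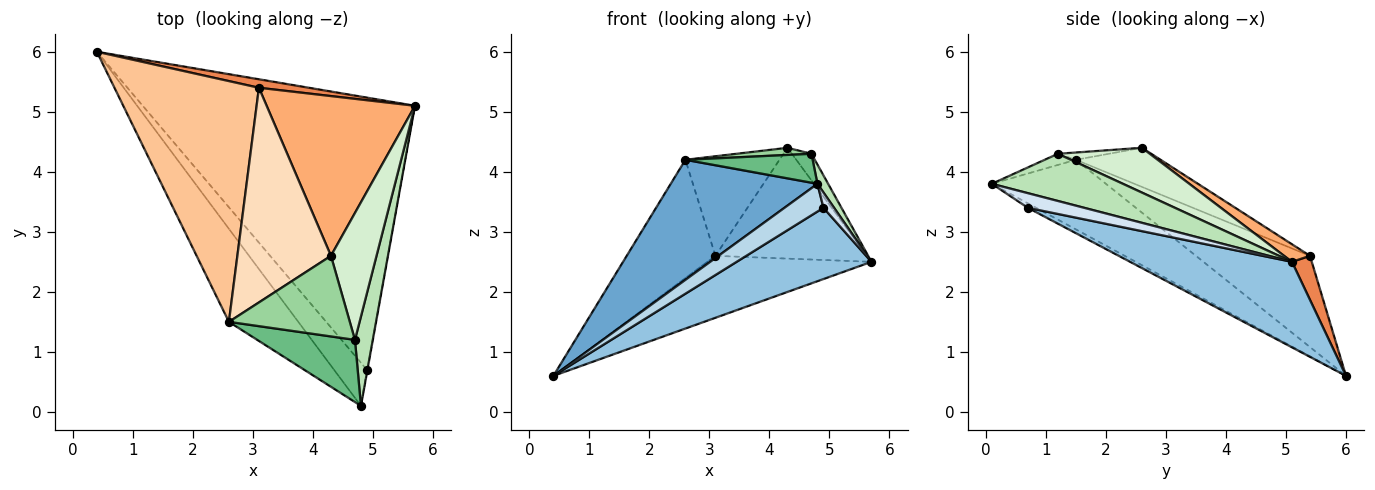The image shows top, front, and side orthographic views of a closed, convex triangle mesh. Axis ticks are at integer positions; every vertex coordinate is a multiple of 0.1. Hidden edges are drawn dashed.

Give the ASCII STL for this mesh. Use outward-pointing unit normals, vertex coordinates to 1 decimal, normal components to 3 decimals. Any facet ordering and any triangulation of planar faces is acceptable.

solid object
 facet normal -0.523 -0.673 -0.522
  outer loop
   vertex 2.6 1.5 4.2
   vertex 0.4 6.0 0.6
   vertex 4.8 0.1 3.8
  endloop
 endfacet
 facet normal 0.291 -0.242 -0.926
  outer loop
   vertex 4.9 0.7 3.4
   vertex 0.4 6.0 0.6
   vertex 5.7 5.1 2.5
  endloop
 endfacet
 facet normal -0.114 -0.538 -0.835
  outer loop
   vertex 4.9 0.7 3.4
   vertex 4.8 0.1 3.8
   vertex 0.4 6.0 0.6
  endloop
 endfacet
 facet normal 0.982 -0.185 -0.032
  outer loop
   vertex 4.9 0.7 3.4
   vertex 5.7 5.1 2.5
   vertex 4.8 0.1 3.8
  endloop
 endfacet
 facet normal 0.119 0.984 0.135
  outer loop
   vertex 3.1 5.4 2.6
   vertex 5.7 5.1 2.5
   vertex 0.4 6.0 0.6
  endloop
 endfacet
 facet normal 0.097 0.567 0.818
  outer loop
   vertex 3.1 5.4 2.6
   vertex 4.3 2.6 4.4
   vertex 5.7 5.1 2.5
  endloop
 endfacet
 facet normal -0.493 0.384 0.781
  outer loop
   vertex 3.1 5.4 2.6
   vertex 0.4 6.0 0.6
   vertex 2.6 1.5 4.2
  endloop
 endfacet
 facet normal -0.354 0.393 0.848
  outer loop
   vertex 3.1 5.4 2.6
   vertex 2.6 1.5 4.2
   vertex 4.3 2.6 4.4
  endloop
 endfacet
 facet normal -0.103 -0.419 0.902
  outer loop
   vertex 4.7 1.2 4.3
   vertex 2.6 1.5 4.2
   vertex 4.8 0.1 3.8
  endloop
 endfacet
 facet normal -0.060 -0.088 0.994
  outer loop
   vertex 4.7 1.2 4.3
   vertex 4.3 2.6 4.4
   vertex 2.6 1.5 4.2
  endloop
 endfacet
 facet normal 0.932 -0.076 0.353
  outer loop
   vertex 4.7 1.2 4.3
   vertex 4.8 0.1 3.8
   vertex 5.7 5.1 2.5
  endloop
 endfacet
 facet normal 0.693 0.148 0.705
  outer loop
   vertex 4.7 1.2 4.3
   vertex 5.7 5.1 2.5
   vertex 4.3 2.6 4.4
  endloop
 endfacet
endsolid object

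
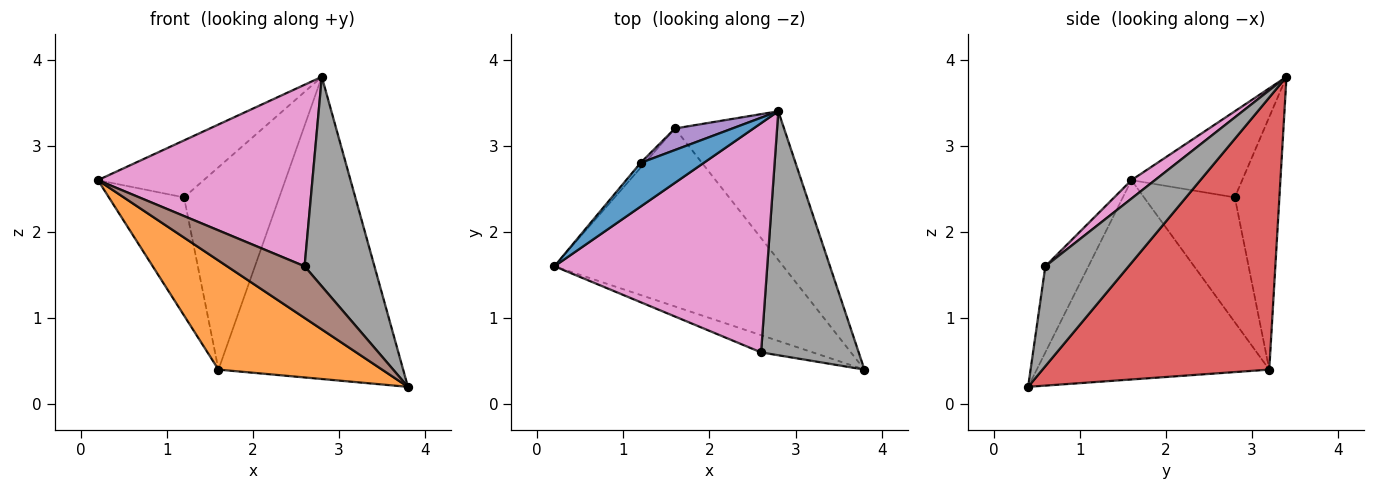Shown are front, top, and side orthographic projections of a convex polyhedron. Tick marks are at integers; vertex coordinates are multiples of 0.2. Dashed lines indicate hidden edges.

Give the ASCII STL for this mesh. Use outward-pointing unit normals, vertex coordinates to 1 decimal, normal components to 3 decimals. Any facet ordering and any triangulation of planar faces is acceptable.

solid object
 facet normal -0.639 0.610 0.468
  outer loop
   vertex 1.2 2.8 2.4
   vertex 0.2 1.6 2.6
   vertex 2.8 3.4 3.8
  endloop
 endfacet
 facet normal -0.596 -0.420 -0.685
  outer loop
   vertex 1.6 3.2 0.4
   vertex 3.8 0.4 0.2
   vertex 0.2 1.6 2.6
  endloop
 endfacet
 facet normal -0.770 0.637 -0.027
  outer loop
   vertex 1.6 3.2 0.4
   vertex 0.2 1.6 2.6
   vertex 1.2 2.8 2.4
  endloop
 endfacet
 facet normal 0.740 0.603 -0.297
  outer loop
   vertex 1.6 3.2 0.4
   vertex 2.8 3.4 3.8
   vertex 3.8 0.4 0.2
  endloop
 endfacet
 facet normal -0.422 0.902 0.096
  outer loop
   vertex 1.6 3.2 0.4
   vertex 1.2 2.8 2.4
   vertex 2.8 3.4 3.8
  endloop
 endfacet
 facet normal -0.466 -0.839 -0.280
  outer loop
   vertex 2.6 0.6 1.6
   vertex 0.2 1.6 2.6
   vertex 3.8 0.4 0.2
  endloop
 endfacet
 facet normal 0.068 -0.619 0.782
  outer loop
   vertex 2.6 0.6 1.6
   vertex 2.8 3.4 3.8
   vertex 0.2 1.6 2.6
  endloop
 endfacet
 facet normal 0.613 -0.515 0.599
  outer loop
   vertex 2.6 0.6 1.6
   vertex 3.8 0.4 0.2
   vertex 2.8 3.4 3.8
  endloop
 endfacet
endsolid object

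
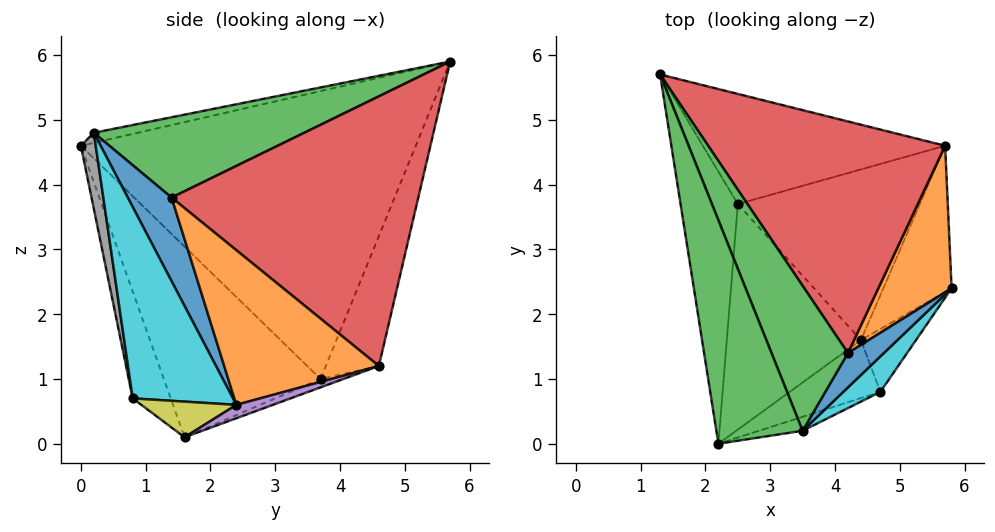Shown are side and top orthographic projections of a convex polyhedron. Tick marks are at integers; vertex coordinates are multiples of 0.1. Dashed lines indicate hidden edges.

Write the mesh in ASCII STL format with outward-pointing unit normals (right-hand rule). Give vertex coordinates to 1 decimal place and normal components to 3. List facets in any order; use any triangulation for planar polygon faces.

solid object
 facet normal -0.975 -0.110 -0.194
  outer loop
   vertex 2.5 3.7 1.0
   vertex 2.2 0.0 4.6
   vertex 1.3 5.7 5.9
  endloop
 endfacet
 facet normal -0.733 -0.443 -0.516
  outer loop
   vertex 2.5 3.7 1.0
   vertex 4.4 1.6 0.1
   vertex 2.2 0.0 4.6
  endloop
 endfacet
 facet normal -0.112 -0.238 0.965
  outer loop
   vertex 3.5 0.2 4.8
   vertex 1.3 5.7 5.9
   vertex 2.2 0.0 4.6
  endloop
 endfacet
 facet normal -0.222 0.882 -0.415
  outer loop
   vertex 5.7 4.6 1.2
   vertex 2.5 3.7 1.0
   vertex 1.3 5.7 5.9
  endloop
 endfacet
 facet normal 0.186 0.266 -0.946
  outer loop
   vertex 5.7 4.6 1.2
   vertex 5.8 2.4 0.6
   vertex 4.4 1.6 0.1
  endloop
 endfacet
 facet normal -0.043 0.360 -0.932
  outer loop
   vertex 5.7 4.6 1.2
   vertex 4.4 1.6 0.1
   vertex 2.5 3.7 1.0
  endloop
 endfacet
 facet normal -0.604 -0.611 -0.512
  outer loop
   vertex 4.7 0.8 0.7
   vertex 2.2 0.0 4.6
   vertex 4.4 1.6 0.1
  endloop
 endfacet
 facet normal 0.166 -0.982 -0.095
  outer loop
   vertex 4.7 0.8 0.7
   vertex 3.5 0.2 4.8
   vertex 2.2 0.0 4.6
  endloop
 endfacet
 facet normal 0.500 -0.392 -0.772
  outer loop
   vertex 4.7 0.8 0.7
   vertex 4.4 1.6 0.1
   vertex 5.8 2.4 0.6
  endloop
 endfacet
 facet normal 0.818 -0.553 0.159
  outer loop
   vertex 4.7 0.8 0.7
   vertex 5.8 2.4 0.6
   vertex 3.5 0.2 4.8
  endloop
 endfacet
 facet normal 0.900 -0.203 0.387
  outer loop
   vertex 4.2 1.4 3.8
   vertex 3.5 0.2 4.8
   vertex 5.8 2.4 0.6
  endloop
 endfacet
 facet normal 0.901 -0.075 0.427
  outer loop
   vertex 4.2 1.4 3.8
   vertex 5.8 2.4 0.6
   vertex 5.7 4.6 1.2
  endloop
 endfacet
 facet normal 0.716 0.150 0.682
  outer loop
   vertex 4.2 1.4 3.8
   vertex 1.3 5.7 5.9
   vertex 3.5 0.2 4.8
  endloop
 endfacet
 facet normal 0.739 0.181 0.649
  outer loop
   vertex 4.2 1.4 3.8
   vertex 5.7 4.6 1.2
   vertex 1.3 5.7 5.9
  endloop
 endfacet
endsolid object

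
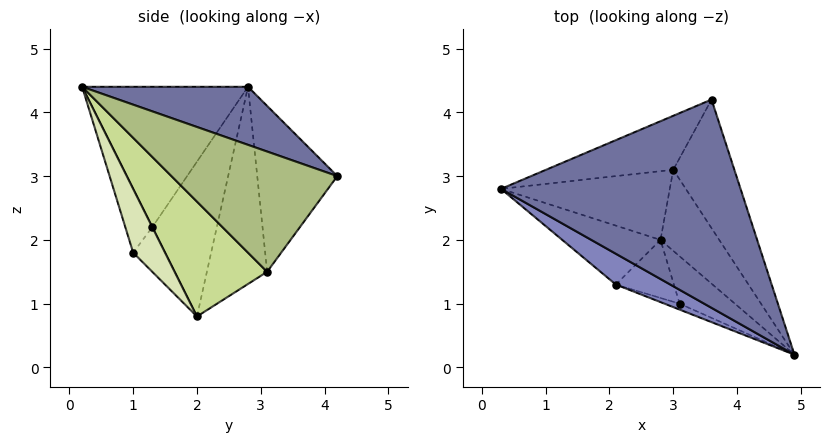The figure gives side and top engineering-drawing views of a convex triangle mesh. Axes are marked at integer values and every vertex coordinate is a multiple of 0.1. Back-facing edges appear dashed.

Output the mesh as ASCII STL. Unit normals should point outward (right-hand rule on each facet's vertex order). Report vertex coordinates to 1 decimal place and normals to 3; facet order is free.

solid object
 facet normal 0.217 0.385 0.897
  outer loop
   vertex 3.6 4.2 3.0
   vertex 0.3 2.8 4.4
   vertex 4.9 0.2 4.4
  endloop
 endfacet
 facet normal -0.483 -0.855 0.188
  outer loop
   vertex 2.1 1.3 2.2
   vertex 4.9 0.2 4.4
   vertex 0.3 2.8 4.4
  endloop
 endfacet
 facet normal -0.823 -0.222 -0.522
  outer loop
   vertex 2.1 1.3 2.2
   vertex 0.3 2.8 4.4
   vertex 2.8 2.0 0.8
  endloop
 endfacet
 facet normal -0.493 0.784 -0.378
  outer loop
   vertex 3.0 3.1 1.5
   vertex 0.3 2.8 4.4
   vertex 3.6 4.2 3.0
  endloop
 endfacet
 facet normal -0.665 0.483 -0.569
  outer loop
   vertex 3.0 3.1 1.5
   vertex 2.8 2.0 0.8
   vertex 0.3 2.8 4.4
  endloop
 endfacet
 facet normal 0.884 0.130 -0.449
  outer loop
   vertex 3.0 3.1 1.5
   vertex 3.6 4.2 3.0
   vertex 4.9 0.2 4.4
  endloop
 endfacet
 facet normal 0.883 0.127 -0.452
  outer loop
   vertex 3.0 3.1 1.5
   vertex 4.9 0.2 4.4
   vertex 2.8 2.0 0.8
  endloop
 endfacet
 facet normal 0.695 -0.394 -0.602
  outer loop
   vertex 3.1 1.0 1.8
   vertex 2.8 2.0 0.8
   vertex 4.9 0.2 4.4
  endloop
 endfacet
 facet normal -0.314 -0.947 -0.074
  outer loop
   vertex 3.1 1.0 1.8
   vertex 4.9 0.2 4.4
   vertex 2.1 1.3 2.2
  endloop
 endfacet
 facet normal -0.436 -0.698 -0.567
  outer loop
   vertex 3.1 1.0 1.8
   vertex 2.1 1.3 2.2
   vertex 2.8 2.0 0.8
  endloop
 endfacet
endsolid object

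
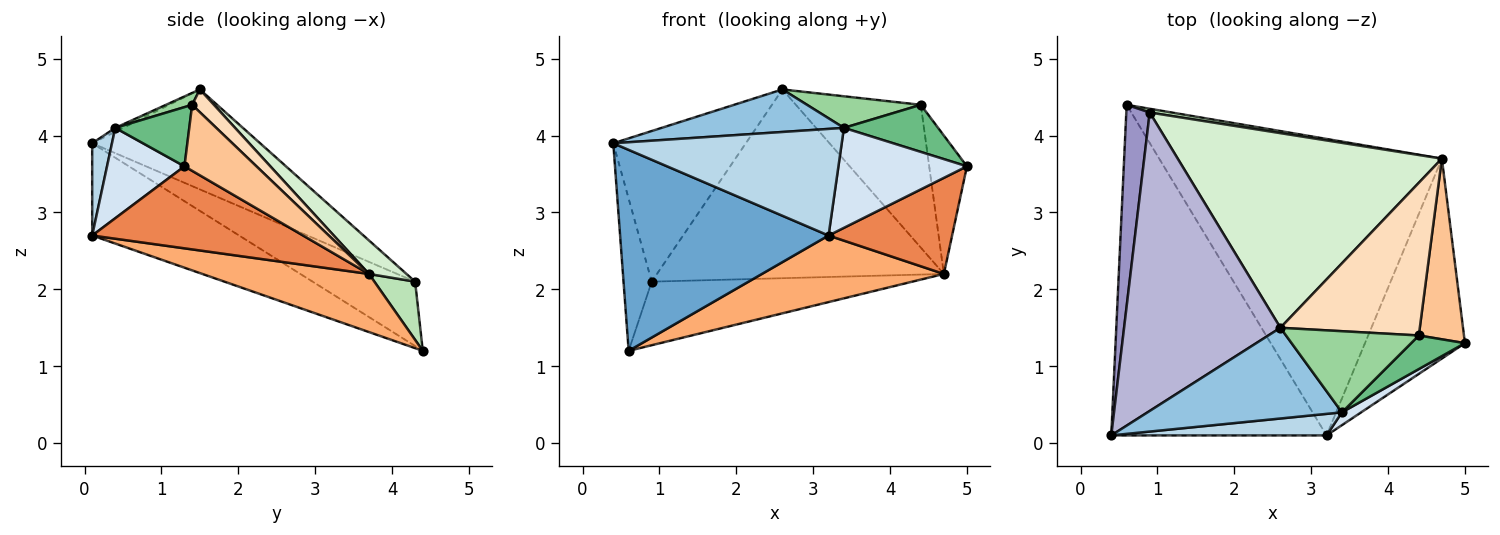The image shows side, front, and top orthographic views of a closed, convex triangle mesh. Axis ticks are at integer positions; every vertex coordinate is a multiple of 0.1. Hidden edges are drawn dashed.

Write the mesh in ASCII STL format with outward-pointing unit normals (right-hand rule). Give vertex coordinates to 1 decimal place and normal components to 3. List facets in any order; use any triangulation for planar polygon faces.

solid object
 facet normal -0.344 -0.488 -0.802
  outer loop
   vertex 3.2 0.1 2.7
   vertex 0.4 0.1 3.9
   vertex 0.6 4.4 1.2
  endloop
 endfacet
 facet normal -0.018 -0.424 0.905
  outer loop
   vertex 3.4 0.4 4.1
   vertex 2.6 1.5 4.6
   vertex 0.4 0.1 3.9
  endloop
 endfacet
 facet normal 0.085 -0.977 0.197
  outer loop
   vertex 3.4 0.4 4.1
   vertex 0.4 0.1 3.9
   vertex 3.2 0.1 2.7
  endloop
 endfacet
 facet normal 0.513 -0.851 0.109
  outer loop
   vertex 3.4 0.4 4.1
   vertex 3.2 0.1 2.7
   vertex 5.0 1.3 3.6
  endloop
 endfacet
 facet normal 0.595 -0.348 -0.725
  outer loop
   vertex 4.7 3.7 2.2
   vertex 5.0 1.3 3.6
   vertex 3.2 0.1 2.7
  endloop
 endfacet
 facet normal 0.197 -0.215 -0.957
  outer loop
   vertex 4.7 3.7 2.2
   vertex 3.2 0.1 2.7
   vertex 0.6 4.4 1.2
  endloop
 endfacet
 facet normal 0.757 0.397 0.518
  outer loop
   vertex 4.4 1.4 4.4
   vertex 5.0 1.3 3.6
   vertex 4.7 3.7 2.2
  endloop
 endfacet
 facet normal 0.118 0.678 0.725
  outer loop
   vertex 4.4 1.4 4.4
   vertex 4.7 3.7 2.2
   vertex 2.6 1.5 4.6
  endloop
 endfacet
 facet normal 0.539 -0.686 0.490
  outer loop
   vertex 4.4 1.4 4.4
   vertex 3.4 0.4 4.1
   vertex 5.0 1.3 3.6
  endloop
 endfacet
 facet normal 0.083 -0.362 0.929
  outer loop
   vertex 4.4 1.4 4.4
   vertex 2.6 1.5 4.6
   vertex 3.4 0.4 4.1
  endloop
 endfacet
 facet normal 0.154 0.986 0.058
  outer loop
   vertex 0.9 4.3 2.1
   vertex 4.7 3.7 2.2
   vertex 0.6 4.4 1.2
  endloop
 endfacet
 facet normal 0.091 0.693 0.715
  outer loop
   vertex 0.9 4.3 2.1
   vertex 2.6 1.5 4.6
   vertex 4.7 3.7 2.2
  endloop
 endfacet
 facet normal -0.910 0.250 0.331
  outer loop
   vertex 0.9 4.3 2.1
   vertex 0.6 4.4 1.2
   vertex 0.4 0.1 3.9
  endloop
 endfacet
 facet normal -0.496 0.391 0.775
  outer loop
   vertex 0.9 4.3 2.1
   vertex 0.4 0.1 3.9
   vertex 2.6 1.5 4.6
  endloop
 endfacet
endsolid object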